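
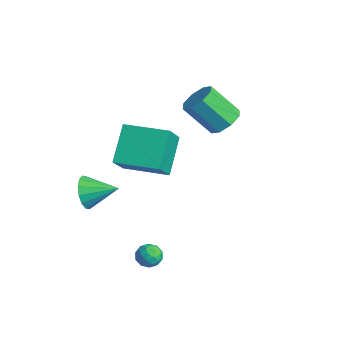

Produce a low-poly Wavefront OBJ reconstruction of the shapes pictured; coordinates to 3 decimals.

v -3.7 -4.039 -1.096
v -3.194 -4.112 -1.884
v -2.76 -2.841 -0.604
v -3.546 -3.793 -1.99
v -3.939 -3.54 -1.855
v -4.268 -3.421 -1.517
v -4.445 -3.467 -1.066
v -4.422 -3.666 -0.623
v -4.206 -3.966 -0.307
v -3.854 -4.285 -0.201
v -3.461 -4.538 -0.336
v -3.132 -4.658 -0.674
v -2.955 -4.612 -1.125
v -2.978 -4.412 -1.568
v -1.66 1.992 2.988
v -1.053 1.347 2.893
v -1.894 0.343 4.337
v -2.5 0.988 4.432
v -0.859 1.825 3.338
v -1.699 0.821 4.782
v -1.133 2.4 3.578
v -1.974 1.396 5.023
v -1.716 2.736 3.472
v -2.557 1.732 4.917
v -2.266 2.637 3.083
v -3.107 1.633 4.527
v -2.461 2.159 2.638
v -3.301 1.155 4.082
v -2.186 1.584 2.397
v -3.027 0.58 3.842
v -1.603 1.248 2.503
v -2.444 0.244 3.948
v -2.747 -2.088 3.076
v -1.837 -3.028 4.426
v -1.226 -0.582 3.1
v -0.317 -1.522 4.451
v -1.683 -3.138 1.629
v -0.774 -4.078 2.98
v -0.163 -1.632 1.654
v 0.747 -2.572 3.004
v 1.869 -3.666 -1.649
v 2.318 -3.306 -1.365
v 2.102 -4.454 -1.015
v 2.551 -4.094 -0.731
v 1.93 -3.953 -0.653
v 1.786 -3.466 -1.045
v 2.634 -4.294 -1.335
v 2.49 -3.807 -1.727
v 2.791 -3.694 -1.171
v 2.355 -3.483 -0.75
v 2.065 -4.277 -1.63
v 1.629 -4.066 -1.209
v 2.073 -3.417 -1.563
v 2.347 -4.343 -0.817
v 1.982 -4.261 -0.772
v 2.245 -4.049 -0.605
v 1.761 -3.511 -1.374
v 2.024 -3.299 -1.208
v 1.796 -3.68 -0.789
v 2.396 -4.461 -1.172
v 2.659 -4.249 -1.006
v 2.175 -3.711 -1.775
v 2.438 -3.499 -1.608
v 2.624 -4.08 -1.591
v 2.615 -3.433 -1.282
v 2.751 -3.896 -0.909
v 2.801 -4.014 -1.264
v 2.716 -3.727 -1.494
v 2.359 -3.309 -1.034
v 2.495 -3.773 -0.662
v 2.13 -3.69 -0.616
v 2.046 -3.404 -0.846
v 2.636 -3.537 -0.92
v 1.925 -3.987 -1.718
v 2.061 -4.451 -1.346
v 2.374 -4.356 -1.534
v 2.29 -4.07 -1.764
v 1.669 -3.864 -1.471
v 1.805 -4.327 -1.098
v 1.704 -4.033 -0.886
v 1.619 -3.746 -1.116
v 1.784 -4.223 -1.46
f 2 1 4
f 2 4 3
f 4 1 5
f 4 5 3
f 5 1 6
f 5 6 3
f 6 1 7
f 6 7 3
f 7 1 8
f 7 8 3
f 8 1 9
f 8 9 3
f 9 1 10
f 9 10 3
f 10 1 11
f 10 11 3
f 11 1 12
f 11 12 3
f 12 1 13
f 12 13 3
f 13 1 14
f 13 14 3
f 14 1 2
f 14 2 3
f 16 15 19
f 16 19 17
f 17 19 20
f 17 20 18
f 19 15 21
f 19 21 20
f 20 21 22
f 20 22 18
f 21 15 23
f 21 23 22
f 22 23 24
f 22 24 18
f 23 15 25
f 23 25 24
f 24 25 26
f 24 26 18
f 25 15 27
f 25 27 26
f 26 27 28
f 26 28 18
f 27 15 29
f 27 29 28
f 28 29 30
f 28 30 18
f 29 15 31
f 29 31 30
f 30 31 32
f 30 32 18
f 31 15 16
f 31 16 32
f 32 16 17
f 32 17 18
f 34 36 33
f 37 34 33
f 33 36 35
f 35 37 33
f 34 40 36
f 38 34 37
f 38 40 34
f 36 40 35
f 39 37 35
f 35 40 39
f 39 38 37
f 40 38 39
f 41 78 57
f 78 52 81
f 57 81 46
f 78 81 57
f 41 57 53
f 57 46 58
f 53 58 42
f 57 58 53
f 41 53 62
f 53 42 63
f 62 63 48
f 53 63 62
f 41 62 74
f 62 48 77
f 74 77 51
f 62 77 74
f 41 74 78
f 74 51 82
f 78 82 52
f 74 82 78
f 42 58 69
f 58 46 72
f 69 72 50
f 58 72 69
f 46 81 59
f 81 52 80
f 59 80 45
f 81 80 59
f 52 82 79
f 82 51 75
f 79 75 43
f 82 75 79
f 51 77 76
f 77 48 64
f 76 64 47
f 77 64 76
f 48 63 68
f 63 42 65
f 68 65 49
f 63 65 68
f 44 70 56
f 70 50 71
f 56 71 45
f 70 71 56
f 44 56 54
f 56 45 55
f 54 55 43
f 56 55 54
f 44 54 61
f 54 43 60
f 61 60 47
f 54 60 61
f 44 61 66
f 61 47 67
f 66 67 49
f 61 67 66
f 44 66 70
f 66 49 73
f 70 73 50
f 66 73 70
f 45 71 59
f 71 50 72
f 59 72 46
f 71 72 59
f 43 55 79
f 55 45 80
f 79 80 52
f 55 80 79
f 47 60 76
f 60 43 75
f 76 75 51
f 60 75 76
f 49 67 68
f 67 47 64
f 68 64 48
f 67 64 68
f 50 73 69
f 73 49 65
f 69 65 42
f 73 65 69



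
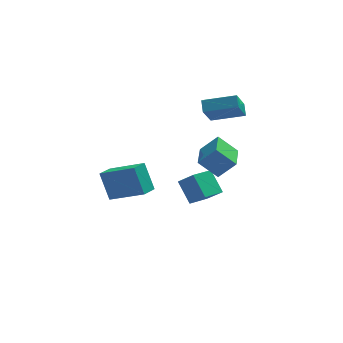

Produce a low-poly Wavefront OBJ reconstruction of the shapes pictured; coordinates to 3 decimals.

v -3.083 -3.999 1.476
v -3.492 -3.242 2.907
v -4.726 -3.066 0.514
v -5.134 -2.309 1.945
v -2.506 -3.231 1.235
v -2.914 -2.474 2.666
v -4.148 -2.298 0.273
v -4.557 -1.541 1.704
v 0.743 2.977 2.431
v 0.749 3.637 2.901
v 1.308 3.965 1.037
v 1.315 4.625 1.506
v 2.565 2.615 2.914
v 2.572 3.275 3.383
v 3.131 3.603 1.519
v 3.137 4.263 1.989
v 0.711 -2.865 1.573
v -0.271 -2.571 2.526
v 1.036 -1.295 1.423
v 0.054 -1.001 2.376
v 1.606 -2.959 2.524
v 0.624 -2.665 3.477
v 1.931 -1.389 2.374
v 0.949 -1.095 3.327
v -0.289 0.272 -2.782
v -0.778 1.284 -1.743
v 0.761 1.166 -3.159
v 0.273 2.178 -2.121
v 0.447 -0.238 -1.939
v -0.041 0.774 -0.901
v 1.498 0.656 -2.317
v 1.009 1.668 -1.278
f 2 4 1
f 5 2 1
f 1 4 3
f 3 5 1
f 2 8 4
f 6 2 5
f 6 8 2
f 4 8 3
f 7 5 3
f 3 8 7
f 7 6 5
f 8 6 7
f 10 12 9
f 13 10 9
f 9 12 11
f 11 13 9
f 10 16 12
f 14 10 13
f 14 16 10
f 12 16 11
f 15 13 11
f 11 16 15
f 15 14 13
f 16 14 15
f 18 20 17
f 21 18 17
f 17 20 19
f 19 21 17
f 18 24 20
f 22 18 21
f 22 24 18
f 20 24 19
f 23 21 19
f 19 24 23
f 23 22 21
f 24 22 23
f 26 28 25
f 29 26 25
f 25 28 27
f 27 29 25
f 26 32 28
f 30 26 29
f 30 32 26
f 28 32 27
f 31 29 27
f 27 32 31
f 31 30 29
f 32 30 31



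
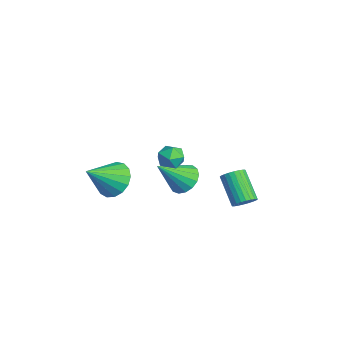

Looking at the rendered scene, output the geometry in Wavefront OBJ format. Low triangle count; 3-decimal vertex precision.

v 2.341 -0.117 1.097
v 3.072 -0.259 0.804
v 2.599 -1.363 2.343
v 3.129 0.015 1.066
v 3.006 0.258 1.335
v 2.731 0.415 1.549
v 2.366 0.451 1.66
v 1.995 0.356 1.642
v 1.704 0.152 1.499
v 1.558 -0.113 1.264
v 1.592 -0.379 0.991
v 1.797 -0.585 0.742
v 2.127 -0.684 0.575
v 2.506 -0.653 0.527
v 2.847 -0.5 0.61
v -0.609 -2.444 -0.521
v 0.337 -2.291 -0.725
v -0.151 -3.776 0.601
v 0.254 -2.01 -0.358
v -0.026 -1.829 -0.029
v -0.44 -1.789 0.188
v -0.893 -1.899 0.242
v -1.281 -2.134 0.122
v -1.515 -2.44 -0.146
v -1.541 -2.747 -0.499
v -1.354 -2.985 -0.858
v -0.996 -3.099 -1.139
v -0.55 -3.063 -1.279
v -0.117 -2.885 -1.245
v 0.203 -2.607 -1.045
v 1.842 2.76 -1.357
v 2.121 2.292 -1.131
v 0.918 2.113 -0.016
v 0.638 2.58 -0.243
v 2.211 2.463 -1.006
v 1.008 2.284 0.109
v 2.245 2.679 -0.935
v 1.042 2.5 0.18
v 2.218 2.908 -0.928
v 1.015 2.728 0.187
v 2.133 3.114 -0.986
v 0.93 2.934 0.129
v 2.004 3.266 -1.101
v 0.801 3.086 0.014
v 1.85 3.341 -1.255
v 0.647 3.161 -0.14
v 1.695 3.327 -1.425
v 0.492 3.148 -0.31
v 1.562 3.227 -1.584
v 0.359 3.048 -0.469
v 1.472 3.056 -1.709
v 0.269 2.877 -0.594
v 1.438 2.84 -1.78
v 0.235 2.661 -0.665
v 1.465 2.612 -1.787
v 0.262 2.432 -0.672
v 1.55 2.406 -1.729
v 0.347 2.226 -0.614
v 1.679 2.254 -1.614
v 0.476 2.074 -0.499
v 1.833 2.179 -1.46
v 0.63 1.999 -0.345
v 1.988 2.192 -1.29
v 0.785 2.013 -0.175
v 3.377 -0.929 3.509
v 3.681 -0.618 4.009
v 4.159 -1.662 3.491
v 4.463 -1.351 3.991
v 3.889 -1.666 4.096
v 3.406 -1.213 4.107
v 4.434 -1.067 3.393
v 3.951 -0.614 3.404
v 4.334 -0.703 3.937
v 3.997 -1.073 4.372
v 3.843 -1.207 3.128
v 3.506 -1.577 3.563
f 2 1 4
f 2 4 3
f 4 1 5
f 4 5 3
f 5 1 6
f 5 6 3
f 6 1 7
f 6 7 3
f 7 1 8
f 7 8 3
f 8 1 9
f 8 9 3
f 9 1 10
f 9 10 3
f 10 1 11
f 10 11 3
f 11 1 12
f 11 12 3
f 12 1 13
f 12 13 3
f 13 1 14
f 13 14 3
f 14 1 15
f 14 15 3
f 15 1 2
f 15 2 3
f 17 16 19
f 17 19 18
f 19 16 20
f 19 20 18
f 20 16 21
f 20 21 18
f 21 16 22
f 21 22 18
f 22 16 23
f 22 23 18
f 23 16 24
f 23 24 18
f 24 16 25
f 24 25 18
f 25 16 26
f 25 26 18
f 26 16 27
f 26 27 18
f 27 16 28
f 27 28 18
f 28 16 29
f 28 29 18
f 29 16 30
f 29 30 18
f 30 16 17
f 30 17 18
f 32 31 35
f 32 35 33
f 33 35 36
f 33 36 34
f 35 31 37
f 35 37 36
f 36 37 38
f 36 38 34
f 37 31 39
f 37 39 38
f 38 39 40
f 38 40 34
f 39 31 41
f 39 41 40
f 40 41 42
f 40 42 34
f 41 31 43
f 41 43 42
f 42 43 44
f 42 44 34
f 43 31 45
f 43 45 44
f 44 45 46
f 44 46 34
f 45 31 47
f 45 47 46
f 46 47 48
f 46 48 34
f 47 31 49
f 47 49 48
f 48 49 50
f 48 50 34
f 49 31 51
f 49 51 50
f 50 51 52
f 50 52 34
f 51 31 53
f 51 53 52
f 52 53 54
f 52 54 34
f 53 31 55
f 53 55 54
f 54 55 56
f 54 56 34
f 55 31 57
f 55 57 56
f 56 57 58
f 56 58 34
f 57 31 59
f 57 59 58
f 58 59 60
f 58 60 34
f 59 31 61
f 59 61 60
f 60 61 62
f 60 62 34
f 61 31 63
f 61 63 62
f 62 63 64
f 62 64 34
f 63 31 32
f 63 32 64
f 64 32 33
f 64 33 34
f 65 76 70
f 65 70 66
f 65 66 72
f 65 72 75
f 65 75 76
f 66 70 74
f 70 76 69
f 76 75 67
f 75 72 71
f 72 66 73
f 68 74 69
f 68 69 67
f 68 67 71
f 68 71 73
f 68 73 74
f 69 74 70
f 67 69 76
f 71 67 75
f 73 71 72
f 74 73 66



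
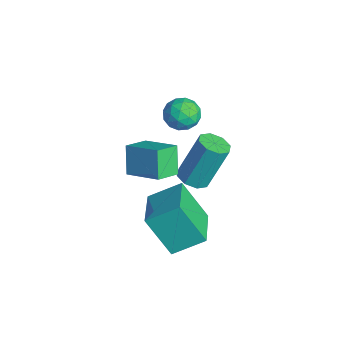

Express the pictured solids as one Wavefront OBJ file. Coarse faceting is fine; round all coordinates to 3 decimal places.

v 1.237 -3.813 1.268
v 1.572 -2.484 2.054
v -0.49 -3.083 0.77
v -0.155 -1.754 1.556
v 2.075 -3.006 -0.456
v 2.41 -1.677 0.33
v 0.348 -2.276 -0.954
v 0.683 -0.947 -0.168
v -4.294 -0.432 2.438
v -3.791 0.114 2.834
v -3.209 -1.174 2.086
v -2.706 -0.628 2.482
v -3.225 -1.12 2.925
v -3.895 -0.661 3.143
v -3.105 -0.399 1.777
v -3.775 0.06 1.995
v -3.056 0.135 2.426
v -3.131 -0.311 3.135
v -3.869 -0.749 1.785
v -3.944 -1.195 2.494
v -4.138 -0.094 2.667
v -2.862 -0.966 2.253
v -3.167 -1.256 2.513
v -2.872 -0.935 2.746
v -4.199 -0.549 2.849
v -3.904 -0.228 3.081
v -3.571 -0.954 3.135
v -3.096 -0.832 1.839
v -2.801 -0.511 2.071
v -4.128 -0.125 2.174
v -3.833 0.196 2.407
v -3.429 -0.106 1.785
v -3.41 0.239 2.66
v -2.773 -0.197 2.452
v -3.007 -0.062 2.038
v -3.401 0.208 2.166
v -3.454 -0.023 3.077
v -2.816 -0.459 2.869
v -3.121 -0.748 3.13
v -3.515 -0.478 3.258
v -3.022 -0.011 2.837
v -4.184 -0.601 2.051
v -3.546 -1.037 1.843
v -3.485 -0.582 1.662
v -3.879 -0.312 1.79
v -4.227 -0.863 2.468
v -3.59 -1.299 2.26
v -3.599 -1.268 2.754
v -3.993 -0.998 2.882
v -3.978 -1.049 2.083
v -1.459 -2.811 3.507
v -1.014 -3.781 3.986
v -0.218 -1.936 4.127
v 0.227 -2.906 4.606
v -0.747 -3.034 2.394
v -0.302 -4.004 2.873
v 0.494 -2.159 3.014
v 0.939 -3.129 3.493
v -0.881 -1.027 0.849
v -0.447 -1.54 1.109
v -0.505 -0.585 3.09
v -0.939 -0.073 2.831
v -0.168 -1.108 0.91
v -0.227 -0.154 2.891
v -0.306 -0.629 0.675
v -0.365 0.325 2.656
v -0.782 -0.384 0.542
v -0.84 0.571 2.524
v -1.315 -0.515 0.59
v -1.373 0.44 2.571
v -1.593 -0.946 0.789
v -1.652 0.008 2.77
v -1.455 -1.425 1.024
v -1.514 -0.471 3.005
v -0.98 -1.671 1.156
v -1.038 -0.716 3.138
f 2 4 1
f 5 2 1
f 1 4 3
f 3 5 1
f 2 8 4
f 6 2 5
f 6 8 2
f 4 8 3
f 7 5 3
f 3 8 7
f 7 6 5
f 8 6 7
f 9 46 25
f 46 20 49
f 25 49 14
f 46 49 25
f 9 25 21
f 25 14 26
f 21 26 10
f 25 26 21
f 9 21 30
f 21 10 31
f 30 31 16
f 21 31 30
f 9 30 42
f 30 16 45
f 42 45 19
f 30 45 42
f 9 42 46
f 42 19 50
f 46 50 20
f 42 50 46
f 10 26 37
f 26 14 40
f 37 40 18
f 26 40 37
f 14 49 27
f 49 20 48
f 27 48 13
f 49 48 27
f 20 50 47
f 50 19 43
f 47 43 11
f 50 43 47
f 19 45 44
f 45 16 32
f 44 32 15
f 45 32 44
f 16 31 36
f 31 10 33
f 36 33 17
f 31 33 36
f 12 38 24
f 38 18 39
f 24 39 13
f 38 39 24
f 12 24 22
f 24 13 23
f 22 23 11
f 24 23 22
f 12 22 29
f 22 11 28
f 29 28 15
f 22 28 29
f 12 29 34
f 29 15 35
f 34 35 17
f 29 35 34
f 12 34 38
f 34 17 41
f 38 41 18
f 34 41 38
f 13 39 27
f 39 18 40
f 27 40 14
f 39 40 27
f 11 23 47
f 23 13 48
f 47 48 20
f 23 48 47
f 15 28 44
f 28 11 43
f 44 43 19
f 28 43 44
f 17 35 36
f 35 15 32
f 36 32 16
f 35 32 36
f 18 41 37
f 41 17 33
f 37 33 10
f 41 33 37
f 52 54 51
f 55 52 51
f 51 54 53
f 53 55 51
f 52 58 54
f 56 52 55
f 56 58 52
f 54 58 53
f 57 55 53
f 53 58 57
f 57 56 55
f 58 56 57
f 60 59 63
f 60 63 61
f 61 63 64
f 61 64 62
f 63 59 65
f 63 65 64
f 64 65 66
f 64 66 62
f 65 59 67
f 65 67 66
f 66 67 68
f 66 68 62
f 67 59 69
f 67 69 68
f 68 69 70
f 68 70 62
f 69 59 71
f 69 71 70
f 70 71 72
f 70 72 62
f 71 59 73
f 71 73 72
f 72 73 74
f 72 74 62
f 73 59 75
f 73 75 74
f 74 75 76
f 74 76 62
f 75 59 60
f 75 60 76
f 76 60 61
f 76 61 62



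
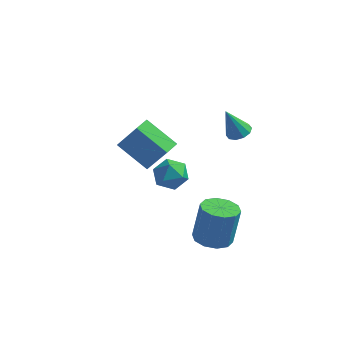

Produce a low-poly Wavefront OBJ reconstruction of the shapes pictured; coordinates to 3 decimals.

v -3.443 3.008 -4.886
v -5.158 3.332 -3.736
v -3.273 3.963 -4.901
v -4.988 4.286 -3.751
v -2.312 2.834 -3.149
v -4.027 3.157 -1.999
v -2.142 3.788 -3.164
v -3.857 4.112 -2.014
v -1.483 0.539 -1.623
v -1.008 0.858 -2.39
v -1.132 -0.918 -2.01
v -0.657 -0.599 -2.777
v -0.313 -0.435 -1.899
v -0.53 0.465 -1.66
v -1.61 -0.525 -2.74
v -1.827 0.375 -2.501
v -1.087 0.2 -3.08
v -0.285 0.256 -2.561
v -1.855 -0.316 -1.839
v -1.053 -0.26 -1.32
v 1.681 -1.897 -4.639
v 2.32 -1.199 -4.851
v 2.558 -0.804 -2.833
v 1.919 -1.503 -2.621
v 1.774 -0.952 -4.835
v 2.012 -0.557 -2.817
v 1.193 -1.066 -4.744
v 1.43 -0.671 -2.726
v 0.798 -1.498 -4.613
v 1.035 -1.103 -2.595
v 0.74 -2.082 -4.492
v 0.978 -1.688 -2.474
v 1.042 -2.596 -4.427
v 1.28 -2.201 -2.409
v 1.588 -2.843 -4.443
v 1.826 -2.448 -2.425
v 2.17 -2.729 -4.534
v 2.407 -2.334 -2.516
v 2.565 -2.297 -4.665
v 2.802 -1.902 -2.647
v 2.622 -1.712 -4.786
v 2.86 -1.318 -2.768
v 0.979 4.007 -1.536
v 1.3 4.561 -1.306
v 0.381 3.693 0.056
v 0.915 4.676 -1.428
v 0.554 4.535 -1.592
v 0.355 4.193 -1.734
v 0.395 3.78 -1.8
v 0.658 3.454 -1.766
v 1.043 3.339 -1.644
v 1.404 3.48 -1.481
v 1.603 3.822 -1.339
v 1.563 4.235 -1.272
f 2 4 1
f 5 2 1
f 1 4 3
f 3 5 1
f 2 8 4
f 6 2 5
f 6 8 2
f 4 8 3
f 7 5 3
f 3 8 7
f 7 6 5
f 8 6 7
f 9 20 14
f 9 14 10
f 9 10 16
f 9 16 19
f 9 19 20
f 10 14 18
f 14 20 13
f 20 19 11
f 19 16 15
f 16 10 17
f 12 18 13
f 12 13 11
f 12 11 15
f 12 15 17
f 12 17 18
f 13 18 14
f 11 13 20
f 15 11 19
f 17 15 16
f 18 17 10
f 22 21 25
f 22 25 23
f 23 25 26
f 23 26 24
f 25 21 27
f 25 27 26
f 26 27 28
f 26 28 24
f 27 21 29
f 27 29 28
f 28 29 30
f 28 30 24
f 29 21 31
f 29 31 30
f 30 31 32
f 30 32 24
f 31 21 33
f 31 33 32
f 32 33 34
f 32 34 24
f 33 21 35
f 33 35 34
f 34 35 36
f 34 36 24
f 35 21 37
f 35 37 36
f 36 37 38
f 36 38 24
f 37 21 39
f 37 39 38
f 38 39 40
f 38 40 24
f 39 21 41
f 39 41 40
f 40 41 42
f 40 42 24
f 41 21 22
f 41 22 42
f 42 22 23
f 42 23 24
f 44 43 46
f 44 46 45
f 46 43 47
f 46 47 45
f 47 43 48
f 47 48 45
f 48 43 49
f 48 49 45
f 49 43 50
f 49 50 45
f 50 43 51
f 50 51 45
f 51 43 52
f 51 52 45
f 52 43 53
f 52 53 45
f 53 43 54
f 53 54 45
f 54 43 44
f 54 44 45



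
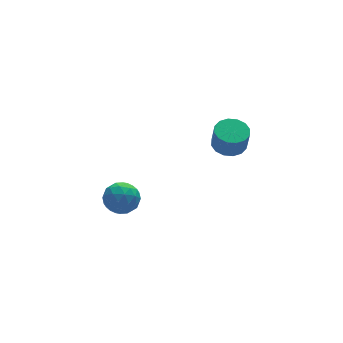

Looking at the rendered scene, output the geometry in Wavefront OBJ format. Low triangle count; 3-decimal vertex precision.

v 2.938 2.03 -2.779
v 3.494 2.677 -2.612
v 3.499 2.358 -1.393
v 2.942 1.71 -1.561
v 3.085 2.859 -2.562
v 3.09 2.54 -1.344
v 2.637 2.819 -2.571
v 2.641 2.499 -1.352
v 2.269 2.567 -2.636
v 2.273 2.248 -1.417
v 2.08 2.172 -2.739
v 2.085 1.852 -1.52
v 2.121 1.738 -2.853
v 2.126 1.418 -1.634
v 2.381 1.382 -2.947
v 2.386 1.063 -1.728
v 2.79 1.2 -2.996
v 2.795 0.881 -1.778
v 3.239 1.241 -2.988
v 3.243 0.921 -1.769
v 3.607 1.492 -2.923
v 3.611 1.173 -1.704
v 3.795 1.888 -2.82
v 3.8 1.568 -1.601
v 3.754 2.322 -2.706
v 3.759 2.002 -1.487
v -2.737 1.041 -3.94
v -2.254 0.421 -3.432
v -4.026 0.339 -3.568
v -3.543 -0.281 -3.06
v -3.605 0.609 -2.777
v -2.808 1.043 -3.007
v -3.472 -0.283 -3.993
v -2.675 0.151 -4.223
v -2.707 -0.397 -3.465
v -2.79 0.154 -2.714
v -3.49 0.606 -4.286
v -3.573 1.157 -3.535
v -2.382 0.792 -3.719
v -3.898 -0.032 -3.281
v -3.935 0.491 -3.114
v -3.65 0.126 -2.816
v -2.708 1.158 -3.469
v -2.424 0.793 -3.17
v -3.219 0.904 -2.785
v -3.856 -0.033 -3.83
v -3.572 -0.398 -3.531
v -2.63 0.634 -4.184
v -2.345 0.269 -3.886
v -3.061 -0.144 -4.215
v -2.365 -0.053 -3.44
v -3.122 -0.465 -3.221
v -3.08 -0.466 -3.77
v -2.612 -0.211 -3.905
v -2.413 0.271 -2.998
v -3.171 -0.141 -2.779
v -3.208 0.382 -2.613
v -2.739 0.637 -2.748
v -2.68 -0.21 -3.017
v -3.109 0.901 -4.221
v -3.867 0.489 -4.002
v -3.541 0.123 -4.252
v -3.072 0.378 -4.387
v -3.158 1.225 -3.779
v -3.915 0.813 -3.56
v -3.668 0.971 -3.095
v -3.2 1.226 -3.23
v -3.6 0.97 -3.983
f 2 1 5
f 2 5 3
f 3 5 6
f 3 6 4
f 5 1 7
f 5 7 6
f 6 7 8
f 6 8 4
f 7 1 9
f 7 9 8
f 8 9 10
f 8 10 4
f 9 1 11
f 9 11 10
f 10 11 12
f 10 12 4
f 11 1 13
f 11 13 12
f 12 13 14
f 12 14 4
f 13 1 15
f 13 15 14
f 14 15 16
f 14 16 4
f 15 1 17
f 15 17 16
f 16 17 18
f 16 18 4
f 17 1 19
f 17 19 18
f 18 19 20
f 18 20 4
f 19 1 21
f 19 21 20
f 20 21 22
f 20 22 4
f 21 1 23
f 21 23 22
f 22 23 24
f 22 24 4
f 23 1 25
f 23 25 24
f 24 25 26
f 24 26 4
f 25 1 2
f 25 2 26
f 26 2 3
f 26 3 4
f 27 64 43
f 64 38 67
f 43 67 32
f 64 67 43
f 27 43 39
f 43 32 44
f 39 44 28
f 43 44 39
f 27 39 48
f 39 28 49
f 48 49 34
f 39 49 48
f 27 48 60
f 48 34 63
f 60 63 37
f 48 63 60
f 27 60 64
f 60 37 68
f 64 68 38
f 60 68 64
f 28 44 55
f 44 32 58
f 55 58 36
f 44 58 55
f 32 67 45
f 67 38 66
f 45 66 31
f 67 66 45
f 38 68 65
f 68 37 61
f 65 61 29
f 68 61 65
f 37 63 62
f 63 34 50
f 62 50 33
f 63 50 62
f 34 49 54
f 49 28 51
f 54 51 35
f 49 51 54
f 30 56 42
f 56 36 57
f 42 57 31
f 56 57 42
f 30 42 40
f 42 31 41
f 40 41 29
f 42 41 40
f 30 40 47
f 40 29 46
f 47 46 33
f 40 46 47
f 30 47 52
f 47 33 53
f 52 53 35
f 47 53 52
f 30 52 56
f 52 35 59
f 56 59 36
f 52 59 56
f 31 57 45
f 57 36 58
f 45 58 32
f 57 58 45
f 29 41 65
f 41 31 66
f 65 66 38
f 41 66 65
f 33 46 62
f 46 29 61
f 62 61 37
f 46 61 62
f 35 53 54
f 53 33 50
f 54 50 34
f 53 50 54
f 36 59 55
f 59 35 51
f 55 51 28
f 59 51 55



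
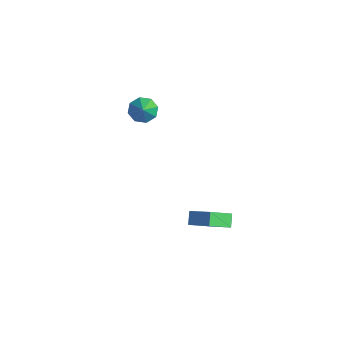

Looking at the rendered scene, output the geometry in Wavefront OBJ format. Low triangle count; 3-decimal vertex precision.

v -4.328 -3.185 1.393
v -3.727 -3.309 0.748
v -3.352 -3.735 2.407
v -3.679 -2.693 1.035
v -4.01 -2.366 1.532
v -4.528 -2.518 1.948
v -4.928 -3.062 2.039
v -4.977 -3.678 1.752
v -4.645 -4.005 1.255
v -4.128 -3.852 0.839
v 2.825 -4.488 -2.642
v 2.307 -4.097 -2.033
v 2.944 -3.152 -3.399
v 2.425 -2.762 -2.79
v 4.315 -4.058 -1.65
v 3.796 -3.668 -1.041
v 4.433 -2.723 -2.407
v 3.915 -2.332 -1.798
f 2 1 4
f 2 4 3
f 4 1 5
f 4 5 3
f 5 1 6
f 5 6 3
f 6 1 7
f 6 7 3
f 7 1 8
f 7 8 3
f 8 1 9
f 8 9 3
f 9 1 10
f 9 10 3
f 10 1 2
f 10 2 3
f 12 14 11
f 15 12 11
f 11 14 13
f 13 15 11
f 12 18 14
f 16 12 15
f 16 18 12
f 14 18 13
f 17 15 13
f 13 18 17
f 17 16 15
f 18 16 17



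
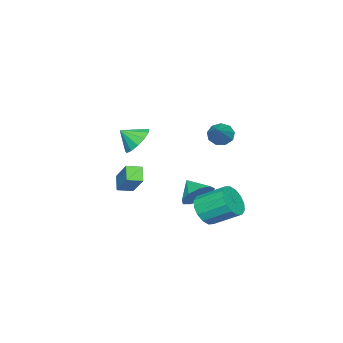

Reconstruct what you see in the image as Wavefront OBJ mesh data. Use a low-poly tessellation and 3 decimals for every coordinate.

v -2.759 -3.572 -2.61
v -2.064 -2.511 -1.182
v -2.066 -3.127 -3.278
v -1.371 -2.066 -1.85
v -2.129 -4.254 -2.41
v -1.434 -3.193 -0.982
v -1.436 -3.809 -3.078
v -0.741 -2.748 -1.65
v -3.341 1.683 1.851
v -3.07 2.116 1.275
v -1.839 2.257 2.989
v -3.403 2.398 1.572
v -3.706 2.344 1.999
v -3.839 1.982 2.357
v -3.738 1.479 2.478
v -3.452 1.072 2.306
v -3.114 0.95 1.921
v -2.882 1.172 1.503
v -2.865 1.632 1.248
v 0.296 2.664 -2.01
v 1.226 3.029 -2.26
v 0.894 4.561 -1.26
v -0.036 4.196 -1.01
v 0.901 3.208 -2.642
v 0.568 4.74 -1.642
v 0.413 3.241 -2.855
v 0.08 4.773 -1.855
v -0.106 3.12 -2.842
v -0.439 4.652 -1.841
v -0.517 2.876 -2.606
v -0.85 4.408 -1.605
v -0.71 2.576 -2.21
v -1.043 4.108 -1.209
v -0.634 2.299 -1.76
v -0.966 3.831 -0.76
v -0.308 2.12 -1.378
v -0.641 3.652 -0.378
v 0.18 2.087 -1.165
v -0.153 3.619 -0.165
v 0.699 2.208 -1.179
v 0.366 3.74 -0.178
v 1.11 2.452 -1.415
v 0.777 3.984 -0.414
v 1.303 2.752 -1.811
v 0.97 4.284 -0.81
v -1.856 1.107 -2.38
v -1.359 0.433 -2.998
v -2.384 0.093 -1.7
v -0.952 0.596 -2.438
v -0.967 0.997 -1.851
v -1.398 1.45 -1.512
v -2.043 1.742 -1.579
v -2.601 1.737 -2.02
v -2.809 1.437 -2.631
v -2.572 0.982 -3.123
v -1.999 0.585 -3.268
v 1.095 -0.973 2.694
v 1.426 -1.522 1.913
v 1.485 -1.807 3.446
v 1.857 -1.183 2.065
v 2.046 -0.778 2.417
v 1.934 -0.434 2.856
v 1.555 -0.261 3.244
v 1.03 -0.314 3.457
v 0.526 -0.576 3.428
v 0.202 -0.964 3.165
v 0.162 -1.355 2.753
v 0.418 -1.624 2.322
v 0.889 -1.686 2.009
f 2 4 1
f 5 2 1
f 1 4 3
f 3 5 1
f 2 8 4
f 6 2 5
f 6 8 2
f 4 8 3
f 7 5 3
f 3 8 7
f 7 6 5
f 8 6 7
f 10 9 12
f 10 12 11
f 12 9 13
f 12 13 11
f 13 9 14
f 13 14 11
f 14 9 15
f 14 15 11
f 15 9 16
f 15 16 11
f 16 9 17
f 16 17 11
f 17 9 18
f 17 18 11
f 18 9 19
f 18 19 11
f 19 9 10
f 19 10 11
f 21 20 24
f 21 24 22
f 22 24 25
f 22 25 23
f 24 20 26
f 24 26 25
f 25 26 27
f 25 27 23
f 26 20 28
f 26 28 27
f 27 28 29
f 27 29 23
f 28 20 30
f 28 30 29
f 29 30 31
f 29 31 23
f 30 20 32
f 30 32 31
f 31 32 33
f 31 33 23
f 32 20 34
f 32 34 33
f 33 34 35
f 33 35 23
f 34 20 36
f 34 36 35
f 35 36 37
f 35 37 23
f 36 20 38
f 36 38 37
f 37 38 39
f 37 39 23
f 38 20 40
f 38 40 39
f 39 40 41
f 39 41 23
f 40 20 42
f 40 42 41
f 41 42 43
f 41 43 23
f 42 20 44
f 42 44 43
f 43 44 45
f 43 45 23
f 44 20 21
f 44 21 45
f 45 21 22
f 45 22 23
f 47 46 49
f 47 49 48
f 49 46 50
f 49 50 48
f 50 46 51
f 50 51 48
f 51 46 52
f 51 52 48
f 52 46 53
f 52 53 48
f 53 46 54
f 53 54 48
f 54 46 55
f 54 55 48
f 55 46 56
f 55 56 48
f 56 46 47
f 56 47 48
f 58 57 60
f 58 60 59
f 60 57 61
f 60 61 59
f 61 57 62
f 61 62 59
f 62 57 63
f 62 63 59
f 63 57 64
f 63 64 59
f 64 57 65
f 64 65 59
f 65 57 66
f 65 66 59
f 66 57 67
f 66 67 59
f 67 57 68
f 67 68 59
f 68 57 69
f 68 69 59
f 69 57 58
f 69 58 59



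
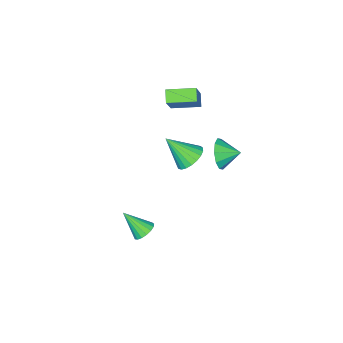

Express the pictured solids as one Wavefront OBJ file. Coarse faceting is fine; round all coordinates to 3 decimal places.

v -3.832 -2.643 -3.233
v -3.191 -1.976 -2.977
v -3.168 -3.837 -1.787
v -3.506 -1.879 -2.753
v -3.877 -1.914 -2.611
v -4.241 -2.075 -2.577
v -4.534 -2.334 -2.656
v -4.706 -2.647 -2.836
v -4.726 -2.959 -3.084
v -4.592 -3.216 -3.358
v -4.326 -3.375 -3.61
v -3.975 -3.406 -3.798
v -3.6 -3.306 -3.887
v -3.264 -3.091 -3.864
v -3.027 -2.799 -3.732
v -2.928 -2.48 -3.513
v -2.986 -2.189 -3.247
v 3.343 0.429 -2.051
v 3.903 0.778 -1.936
v 3.757 -0.629 -0.869
v 3.688 0.912 -1.74
v 3.393 0.936 -1.615
v 3.087 0.843 -1.591
v 2.84 0.656 -1.671
v 2.707 0.417 -1.839
v 2.721 0.181 -2.055
v 2.876 0.001 -2.271
v 3.139 -0.08 -2.436
v 3.448 -0.045 -2.513
v 3.733 0.099 -2.484
v 3.929 0.319 -2.356
v 3.99 0.563 -2.158
v -4.063 -2.088 1.468
v -4.55 -2.553 1.987
v -2.937 -1.44 3.105
v -3.424 -1.906 3.624
v -3.056 -3.354 1.276
v -3.543 -3.82 1.795
v -1.93 -2.707 2.913
v -2.417 -3.172 3.432
v -1.207 1.607 1.834
v -0.91 2.049 1.023
v -1.733 2.533 2.146
v -1.437 1.787 0.909
v -1.876 1.457 1.149
v -2.06 1.184 1.65
v -1.917 1.072 2.221
v -1.503 1.165 2.645
v -0.976 1.427 2.759
v -0.537 1.757 2.519
v -0.353 2.031 2.018
v -0.496 2.142 1.447
f 2 1 4
f 2 4 3
f 4 1 5
f 4 5 3
f 5 1 6
f 5 6 3
f 6 1 7
f 6 7 3
f 7 1 8
f 7 8 3
f 8 1 9
f 8 9 3
f 9 1 10
f 9 10 3
f 10 1 11
f 10 11 3
f 11 1 12
f 11 12 3
f 12 1 13
f 12 13 3
f 13 1 14
f 13 14 3
f 14 1 15
f 14 15 3
f 15 1 16
f 15 16 3
f 16 1 17
f 16 17 3
f 17 1 2
f 17 2 3
f 19 18 21
f 19 21 20
f 21 18 22
f 21 22 20
f 22 18 23
f 22 23 20
f 23 18 24
f 23 24 20
f 24 18 25
f 24 25 20
f 25 18 26
f 25 26 20
f 26 18 27
f 26 27 20
f 27 18 28
f 27 28 20
f 28 18 29
f 28 29 20
f 29 18 30
f 29 30 20
f 30 18 31
f 30 31 20
f 31 18 32
f 31 32 20
f 32 18 19
f 32 19 20
f 34 36 33
f 37 34 33
f 33 36 35
f 35 37 33
f 34 40 36
f 38 34 37
f 38 40 34
f 36 40 35
f 39 37 35
f 35 40 39
f 39 38 37
f 40 38 39
f 42 41 44
f 42 44 43
f 44 41 45
f 44 45 43
f 45 41 46
f 45 46 43
f 46 41 47
f 46 47 43
f 47 41 48
f 47 48 43
f 48 41 49
f 48 49 43
f 49 41 50
f 49 50 43
f 50 41 51
f 50 51 43
f 51 41 52
f 51 52 43
f 52 41 42
f 52 42 43



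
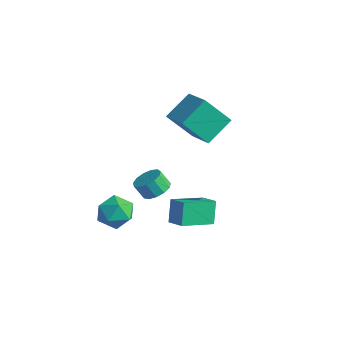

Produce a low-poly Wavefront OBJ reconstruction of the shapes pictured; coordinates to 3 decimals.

v -0.78 3.232 1.743
v -1.562 2.062 3.382
v -0.872 4.83 2.839
v -1.654 3.66 4.478
v 1.054 2.9 2.382
v 0.272 1.73 4.021
v 0.962 4.498 3.478
v 0.18 3.328 5.117
v 3.243 -1.372 -0.571
v 2.758 -0.876 0.702
v 3.454 0.554 -1.241
v 2.969 1.05 0.033
v 4.311 -1.35 -0.173
v 3.826 -0.854 1.101
v 4.522 0.576 -0.842
v 4.037 1.072 0.431
v 1.604 -0.9 0.711
v 2.372 -1.009 1.031
v 1.965 -1.35 1.89
v 1.196 -1.24 1.569
v 2.242 -0.569 1.145
v 1.835 -0.91 2.004
v 1.909 -0.233 1.12
v 1.502 -0.574 1.979
v 1.48 -0.109 0.965
v 1.072 -0.45 1.824
v 1.089 -0.236 0.73
v 0.682 -0.577 1.589
v 0.862 -0.574 0.488
v 0.455 -0.914 1.347
v 0.871 -1.015 0.317
v 0.463 -1.356 1.176
v 1.112 -1.419 0.271
v 0.704 -1.76 1.13
v 1.509 -1.659 0.364
v 1.102 -2 1.223
v 1.937 -1.657 0.568
v 1.529 -1.998 1.427
v 2.258 -1.415 0.816
v 1.851 -1.756 1.675
v -0.238 -3.16 -0.544
v 0.285 -2.685 0.331
v 1.355 -3.315 -1.411
v 1.878 -2.84 -0.536
v 1.435 -3.869 -0.435
v 0.451 -3.774 0.1
v 1.189 -2.226 -1.18
v 0.205 -2.131 -0.645
v 1.167 -2.108 -0.062
v 1.319 -3.123 0.399
v 0.321 -2.877 -1.479
v 0.473 -3.892 -1.018
f 2 4 1
f 5 2 1
f 1 4 3
f 3 5 1
f 2 8 4
f 6 2 5
f 6 8 2
f 4 8 3
f 7 5 3
f 3 8 7
f 7 6 5
f 8 6 7
f 10 12 9
f 13 10 9
f 9 12 11
f 11 13 9
f 10 16 12
f 14 10 13
f 14 16 10
f 12 16 11
f 15 13 11
f 11 16 15
f 15 14 13
f 16 14 15
f 18 17 21
f 18 21 19
f 19 21 22
f 19 22 20
f 21 17 23
f 21 23 22
f 22 23 24
f 22 24 20
f 23 17 25
f 23 25 24
f 24 25 26
f 24 26 20
f 25 17 27
f 25 27 26
f 26 27 28
f 26 28 20
f 27 17 29
f 27 29 28
f 28 29 30
f 28 30 20
f 29 17 31
f 29 31 30
f 30 31 32
f 30 32 20
f 31 17 33
f 31 33 32
f 32 33 34
f 32 34 20
f 33 17 35
f 33 35 34
f 34 35 36
f 34 36 20
f 35 17 37
f 35 37 36
f 36 37 38
f 36 38 20
f 37 17 39
f 37 39 38
f 38 39 40
f 38 40 20
f 39 17 18
f 39 18 40
f 40 18 19
f 40 19 20
f 41 52 46
f 41 46 42
f 41 42 48
f 41 48 51
f 41 51 52
f 42 46 50
f 46 52 45
f 52 51 43
f 51 48 47
f 48 42 49
f 44 50 45
f 44 45 43
f 44 43 47
f 44 47 49
f 44 49 50
f 45 50 46
f 43 45 52
f 47 43 51
f 49 47 48
f 50 49 42



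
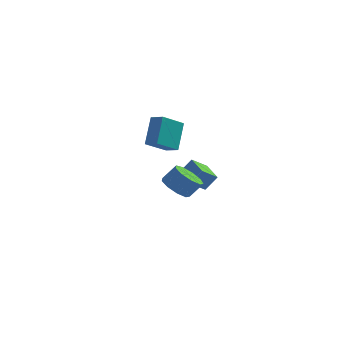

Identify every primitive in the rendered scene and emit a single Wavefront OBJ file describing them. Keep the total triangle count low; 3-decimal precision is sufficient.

v 2.091 -4.111 2.787
v 2.816 -4.645 2.424
v 3.493 -4.342 3.329
v 2.769 -3.809 3.693
v 2.851 -4.025 2.19
v 3.528 -3.722 3.095
v 2.531 -3.445 2.236
v 3.208 -3.143 3.141
v 2.005 -3.177 2.54
v 2.683 -2.875 3.445
v 1.52 -3.346 2.959
v 2.197 -3.044 3.864
v 1.302 -3.873 3.299
v 1.979 -3.571 4.204
v 1.453 -4.512 3.399
v 2.13 -4.209 4.304
v 1.903 -4.962 3.213
v 2.58 -4.66 4.118
v 2.441 -5.015 2.828
v 3.118 -4.713 3.733
v 0.573 2.017 1.048
v 1.199 2.32 1.976
v 1.292 2.701 0.339
v 1.918 3.004 1.267
v 1.522 0.776 0.813
v 2.148 1.079 1.741
v 2.241 1.46 0.104
v 2.867 1.763 1.032
v -0.583 1.436 3.411
v -0.592 2.653 5.036
v -1.414 1.818 3.12
v -1.423 3.036 4.745
v 0.303 2.664 2.495
v 0.294 3.882 4.12
v -0.528 3.047 2.204
v -0.537 4.264 3.829
f 2 1 5
f 2 5 3
f 3 5 6
f 3 6 4
f 5 1 7
f 5 7 6
f 6 7 8
f 6 8 4
f 7 1 9
f 7 9 8
f 8 9 10
f 8 10 4
f 9 1 11
f 9 11 10
f 10 11 12
f 10 12 4
f 11 1 13
f 11 13 12
f 12 13 14
f 12 14 4
f 13 1 15
f 13 15 14
f 14 15 16
f 14 16 4
f 15 1 17
f 15 17 16
f 16 17 18
f 16 18 4
f 17 1 19
f 17 19 18
f 18 19 20
f 18 20 4
f 19 1 2
f 19 2 20
f 20 2 3
f 20 3 4
f 22 24 21
f 25 22 21
f 21 24 23
f 23 25 21
f 22 28 24
f 26 22 25
f 26 28 22
f 24 28 23
f 27 25 23
f 23 28 27
f 27 26 25
f 28 26 27
f 30 32 29
f 33 30 29
f 29 32 31
f 31 33 29
f 30 36 32
f 34 30 33
f 34 36 30
f 32 36 31
f 35 33 31
f 31 36 35
f 35 34 33
f 36 34 35



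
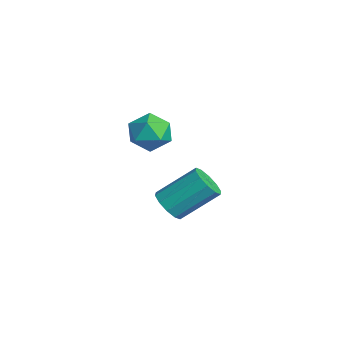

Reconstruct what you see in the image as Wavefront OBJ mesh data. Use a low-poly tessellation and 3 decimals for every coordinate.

v 0.181 0.429 -2.025
v 0.603 -0.085 -1.48
v 0.881 1.578 -0.129
v 0.459 2.091 -0.675
v 0.958 0.127 -1.814
v 1.236 1.789 -0.463
v 1.016 0.454 -2.229
v 1.295 2.117 -0.878
v 0.755 0.771 -2.566
v 1.034 2.434 -1.215
v 0.275 0.958 -2.696
v 0.553 2.621 -1.346
v -0.241 0.942 -2.571
v 0.037 2.605 -1.22
v -0.596 0.731 -2.237
v -0.318 2.393 -0.886
v -0.655 0.403 -1.822
v -0.376 2.066 -0.471
v -0.394 0.086 -1.485
v -0.115 1.749 -0.134
v 0.087 -0.101 -1.354
v 0.365 1.562 -0.004
v 0.951 0.052 3.333
v 1.849 0.049 2.849
v 1.171 -1.529 3.751
v 2.069 -1.532 3.267
v 1.954 -0.992 4.125
v 1.817 -0.015 3.866
v 1.203 -1.465 2.734
v 1.066 -0.488 2.475
v 2.004 -0.888 2.479
v 2.468 -0.596 3.339
v 0.552 -0.884 3.261
v 1.016 -0.592 4.121
f 2 1 5
f 2 5 3
f 3 5 6
f 3 6 4
f 5 1 7
f 5 7 6
f 6 7 8
f 6 8 4
f 7 1 9
f 7 9 8
f 8 9 10
f 8 10 4
f 9 1 11
f 9 11 10
f 10 11 12
f 10 12 4
f 11 1 13
f 11 13 12
f 12 13 14
f 12 14 4
f 13 1 15
f 13 15 14
f 14 15 16
f 14 16 4
f 15 1 17
f 15 17 16
f 16 17 18
f 16 18 4
f 17 1 19
f 17 19 18
f 18 19 20
f 18 20 4
f 19 1 21
f 19 21 20
f 20 21 22
f 20 22 4
f 21 1 2
f 21 2 22
f 22 2 3
f 22 3 4
f 23 34 28
f 23 28 24
f 23 24 30
f 23 30 33
f 23 33 34
f 24 28 32
f 28 34 27
f 34 33 25
f 33 30 29
f 30 24 31
f 26 32 27
f 26 27 25
f 26 25 29
f 26 29 31
f 26 31 32
f 27 32 28
f 25 27 34
f 29 25 33
f 31 29 30
f 32 31 24



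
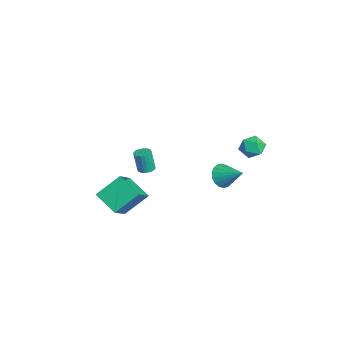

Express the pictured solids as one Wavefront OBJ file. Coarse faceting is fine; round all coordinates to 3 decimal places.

v -2.909 -1.713 -0.769
v -2.42 -1.916 -0.757
v -2.541 -2.13 0.621
v -3.031 -1.927 0.609
v -2.381 -1.702 -0.721
v -2.503 -1.916 0.657
v -2.434 -1.49 -0.692
v -2.556 -1.704 0.686
v -2.57 -1.316 -0.677
v -2.691 -1.531 0.701
v -2.763 -1.211 -0.678
v -2.885 -1.426 0.7
v -2.982 -1.193 -0.695
v -3.104 -1.408 0.684
v -3.189 -1.265 -0.724
v -3.311 -1.479 0.654
v -3.347 -1.414 -0.761
v -3.469 -1.629 0.617
v -3.429 -1.614 -0.8
v -3.551 -1.829 0.578
v -3.421 -1.832 -0.833
v -3.543 -2.047 0.545
v -3.325 -2.029 -0.855
v -3.447 -2.244 0.523
v -3.157 -2.172 -0.863
v -3.279 -2.386 0.516
v -2.946 -2.234 -0.854
v -3.068 -2.449 0.524
v -2.729 -2.207 -0.83
v -2.851 -2.422 0.548
v -2.542 -2.094 -0.796
v -2.664 -2.309 0.582
v 0.16 2.145 0.249
v 0.812 1.797 -0.172
v 1.2 3.095 1.071
v 0.717 2.091 -0.391
v 0.512 2.395 -0.484
v 0.238 2.65 -0.431
v -0.052 2.805 -0.244
v -0.3 2.829 0.041
v -0.456 2.718 0.367
v -0.491 2.494 0.67
v -0.396 2.2 0.889
v -0.191 1.896 0.981
v 0.083 1.641 0.928
v 0.373 1.486 0.741
v 0.621 1.462 0.456
v 0.777 1.573 0.13
v 0.083 -5.077 -0.515
v -0.181 -3.654 0.669
v -1.389 -4.307 -1.767
v -1.653 -2.884 -0.583
v 1.253 -4.176 -1.337
v 0.989 -2.753 -0.153
v -0.219 -3.406 -2.589
v -0.483 -1.983 -1.405
v 0.422 3.956 3.569
v 0.888 4.46 3.083
v 0.652 2.92 2.717
v 1.118 3.424 2.231
v 1.396 3.2 2.993
v 1.253 3.84 3.52
v 0.287 3.54 2.28
v 0.144 4.18 2.807
v 0.805 4.203 2.287
v 1.49 3.993 2.727
v 0.05 3.387 3.073
v 0.735 3.177 3.513
f 2 1 5
f 2 5 3
f 3 5 6
f 3 6 4
f 5 1 7
f 5 7 6
f 6 7 8
f 6 8 4
f 7 1 9
f 7 9 8
f 8 9 10
f 8 10 4
f 9 1 11
f 9 11 10
f 10 11 12
f 10 12 4
f 11 1 13
f 11 13 12
f 12 13 14
f 12 14 4
f 13 1 15
f 13 15 14
f 14 15 16
f 14 16 4
f 15 1 17
f 15 17 16
f 16 17 18
f 16 18 4
f 17 1 19
f 17 19 18
f 18 19 20
f 18 20 4
f 19 1 21
f 19 21 20
f 20 21 22
f 20 22 4
f 21 1 23
f 21 23 22
f 22 23 24
f 22 24 4
f 23 1 25
f 23 25 24
f 24 25 26
f 24 26 4
f 25 1 27
f 25 27 26
f 26 27 28
f 26 28 4
f 27 1 29
f 27 29 28
f 28 29 30
f 28 30 4
f 29 1 31
f 29 31 30
f 30 31 32
f 30 32 4
f 31 1 2
f 31 2 32
f 32 2 3
f 32 3 4
f 34 33 36
f 34 36 35
f 36 33 37
f 36 37 35
f 37 33 38
f 37 38 35
f 38 33 39
f 38 39 35
f 39 33 40
f 39 40 35
f 40 33 41
f 40 41 35
f 41 33 42
f 41 42 35
f 42 33 43
f 42 43 35
f 43 33 44
f 43 44 35
f 44 33 45
f 44 45 35
f 45 33 46
f 45 46 35
f 46 33 47
f 46 47 35
f 47 33 48
f 47 48 35
f 48 33 34
f 48 34 35
f 50 52 49
f 53 50 49
f 49 52 51
f 51 53 49
f 50 56 52
f 54 50 53
f 54 56 50
f 52 56 51
f 55 53 51
f 51 56 55
f 55 54 53
f 56 54 55
f 57 68 62
f 57 62 58
f 57 58 64
f 57 64 67
f 57 67 68
f 58 62 66
f 62 68 61
f 68 67 59
f 67 64 63
f 64 58 65
f 60 66 61
f 60 61 59
f 60 59 63
f 60 63 65
f 60 65 66
f 61 66 62
f 59 61 68
f 63 59 67
f 65 63 64
f 66 65 58



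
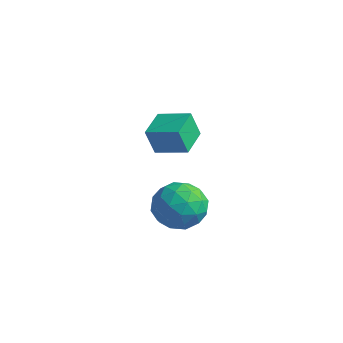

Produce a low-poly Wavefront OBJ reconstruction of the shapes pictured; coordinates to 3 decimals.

v -2.699 2.361 0.554
v -2.9 2.126 1.526
v -3.128 3.405 0.718
v -3.329 3.169 1.69
v -1.631 2.751 0.87
v -1.832 2.515 1.842
v -2.06 3.794 1.034
v -2.261 3.559 2.006
v 1.066 0.407 1.614
v 1.746 -0.13 1.357
v 0.114 -0.67 1.343
v 0.794 -1.207 1.086
v 0.708 -0.97 1.954
v 1.297 -0.305 2.122
v 0.563 -0.495 0.578
v 1.152 0.17 0.746
v 1.436 -0.688 0.717
v 1.525 -0.981 1.568
v 0.335 0.181 1.132
v 0.424 -0.112 1.983
v 1.49 0.233 1.51
v 0.37 -1.033 1.19
v 0.32 -0.894 1.701
v 0.72 -1.21 1.55
v 1.225 0.13 1.959
v 1.625 -0.185 1.808
v 1.015 -0.679 2.159
v 0.235 -0.615 0.892
v 0.635 -0.93 0.741
v 1.14 0.41 1.15
v 1.54 0.094 0.999
v 0.845 -0.121 0.541
v 1.707 -0.41 0.982
v 1.148 -1.043 0.823
v 1.012 -0.625 0.524
v 1.358 -0.234 0.623
v 1.76 -0.583 1.482
v 1.2 -1.216 1.322
v 1.149 -1.077 1.833
v 1.495 -0.686 1.932
v 1.577 -0.911 1.106
v 0.66 0.416 1.378
v 0.1 -0.217 1.218
v 0.365 -0.114 0.768
v 0.711 0.277 0.867
v 0.712 0.243 1.877
v 0.153 -0.39 1.718
v 0.502 -0.566 2.077
v 0.848 -0.175 2.176
v 0.283 0.111 1.594
f 2 4 1
f 5 2 1
f 1 4 3
f 3 5 1
f 2 8 4
f 6 2 5
f 6 8 2
f 4 8 3
f 7 5 3
f 3 8 7
f 7 6 5
f 8 6 7
f 9 46 25
f 46 20 49
f 25 49 14
f 46 49 25
f 9 25 21
f 25 14 26
f 21 26 10
f 25 26 21
f 9 21 30
f 21 10 31
f 30 31 16
f 21 31 30
f 9 30 42
f 30 16 45
f 42 45 19
f 30 45 42
f 9 42 46
f 42 19 50
f 46 50 20
f 42 50 46
f 10 26 37
f 26 14 40
f 37 40 18
f 26 40 37
f 14 49 27
f 49 20 48
f 27 48 13
f 49 48 27
f 20 50 47
f 50 19 43
f 47 43 11
f 50 43 47
f 19 45 44
f 45 16 32
f 44 32 15
f 45 32 44
f 16 31 36
f 31 10 33
f 36 33 17
f 31 33 36
f 12 38 24
f 38 18 39
f 24 39 13
f 38 39 24
f 12 24 22
f 24 13 23
f 22 23 11
f 24 23 22
f 12 22 29
f 22 11 28
f 29 28 15
f 22 28 29
f 12 29 34
f 29 15 35
f 34 35 17
f 29 35 34
f 12 34 38
f 34 17 41
f 38 41 18
f 34 41 38
f 13 39 27
f 39 18 40
f 27 40 14
f 39 40 27
f 11 23 47
f 23 13 48
f 47 48 20
f 23 48 47
f 15 28 44
f 28 11 43
f 44 43 19
f 28 43 44
f 17 35 36
f 35 15 32
f 36 32 16
f 35 32 36
f 18 41 37
f 41 17 33
f 37 33 10
f 41 33 37



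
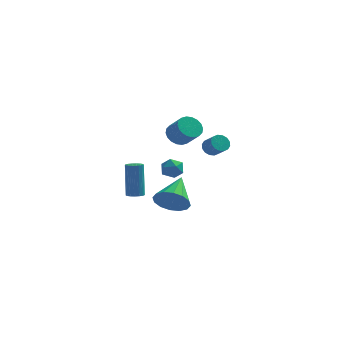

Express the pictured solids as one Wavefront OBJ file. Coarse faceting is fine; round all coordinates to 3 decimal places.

v 1.452 -3.566 -1.038
v 1.825 -3.143 -1.936
v 1.768 -1.734 -0.042
v 1.285 -3.044 -1.946
v 0.79 -3.085 -1.713
v 0.472 -3.255 -1.299
v 0.417 -3.508 -0.816
v 0.638 -3.777 -0.392
v 1.078 -3.99 -0.141
v 1.618 -4.089 -0.131
v 2.113 -4.047 -0.364
v 2.431 -3.877 -0.778
v 2.486 -3.624 -1.261
v 2.265 -3.355 -1.685
v 0.872 4.169 0.646
v 1.401 3.943 0.047
v 2.177 3.246 0.996
v 1.648 3.471 1.594
v 1.543 4.263 0.166
v 2.319 3.566 1.115
v 1.552 4.564 0.38
v 2.328 3.867 1.329
v 1.426 4.787 0.647
v 2.202 4.09 1.596
v 1.19 4.887 0.913
v 1.966 4.19 1.862
v 0.892 4.845 1.126
v 1.668 4.148 2.075
v 0.589 4.669 1.244
v 1.365 3.972 2.193
v 0.343 4.394 1.244
v 1.119 3.697 2.193
v 0.201 4.074 1.125
v 0.977 3.377 2.074
v 0.192 3.773 0.911
v 0.968 3.076 1.86
v 0.318 3.55 0.644
v 1.094 2.853 1.593
v 0.554 3.45 0.378
v 1.33 2.753 1.327
v 0.852 3.492 0.165
v 1.628 2.795 1.114
v 1.155 3.668 0.047
v 1.931 2.971 0.996
v -1.048 0.085 -2.441
v -0.743 -0.329 -2.311
v -0.867 0.242 -0.19
v -1.172 0.655 -0.319
v -0.577 -0.141 -2.352
v -0.701 0.429 -0.231
v -0.519 0.098 -2.413
v -0.643 0.669 -0.292
v -0.582 0.334 -2.481
v -0.706 0.905 -0.359
v -0.752 0.513 -2.539
v -0.876 1.084 -0.418
v -0.99 0.594 -2.574
v -1.114 1.165 -0.453
v -1.241 0.558 -2.579
v -1.365 1.129 -0.458
v -1.448 0.414 -2.552
v -1.572 0.985 -0.431
v -1.563 0.194 -2.5
v -1.687 0.765 -0.379
v -1.561 -0.051 -2.434
v -1.684 0.52 -0.313
v -1.44 -0.265 -2.369
v -1.564 0.306 -0.248
v -1.23 -0.398 -2.321
v -1.354 0.172 -0.2
v -0.979 -0.422 -2.3
v -1.102 0.149 -0.179
v 1.514 -3.165 1.839
v 2.05 -3.623 1.962
v 0.99 -3.957 1.178
v 1.526 -4.415 1.301
v 1.078 -4.237 1.83
v 1.402 -3.747 2.238
v 1.638 -3.833 0.902
v 1.962 -3.343 1.31
v 2.126 -4.035 1.383
v 1.78 -4.285 1.957
v 1.26 -3.295 1.183
v 0.914 -3.545 1.757
v 3.049 1.549 0.874
v 3.464 1.475 0.433
v 4.046 0.857 1.085
v 3.631 0.931 1.526
v 3.558 1.731 0.592
v 4.14 1.113 1.243
v 3.516 1.939 0.827
v 4.098 1.321 1.478
v 3.348 2.041 1.074
v 3.931 1.424 1.725
v 3.101 2.012 1.268
v 3.683 1.394 1.919
v 2.839 1.859 1.356
v 3.422 1.241 2.007
v 2.634 1.623 1.315
v 3.216 1.005 1.967
v 2.54 1.367 1.157
v 3.122 0.749 1.808
v 2.582 1.159 0.922
v 3.164 0.541 1.573
v 2.749 1.056 0.675
v 3.332 0.439 1.326
v 2.997 1.086 0.481
v 3.579 0.468 1.132
v 3.258 1.239 0.393
v 3.841 0.621 1.044
f 2 1 4
f 2 4 3
f 4 1 5
f 4 5 3
f 5 1 6
f 5 6 3
f 6 1 7
f 6 7 3
f 7 1 8
f 7 8 3
f 8 1 9
f 8 9 3
f 9 1 10
f 9 10 3
f 10 1 11
f 10 11 3
f 11 1 12
f 11 12 3
f 12 1 13
f 12 13 3
f 13 1 14
f 13 14 3
f 14 1 2
f 14 2 3
f 16 15 19
f 16 19 17
f 17 19 20
f 17 20 18
f 19 15 21
f 19 21 20
f 20 21 22
f 20 22 18
f 21 15 23
f 21 23 22
f 22 23 24
f 22 24 18
f 23 15 25
f 23 25 24
f 24 25 26
f 24 26 18
f 25 15 27
f 25 27 26
f 26 27 28
f 26 28 18
f 27 15 29
f 27 29 28
f 28 29 30
f 28 30 18
f 29 15 31
f 29 31 30
f 30 31 32
f 30 32 18
f 31 15 33
f 31 33 32
f 32 33 34
f 32 34 18
f 33 15 35
f 33 35 34
f 34 35 36
f 34 36 18
f 35 15 37
f 35 37 36
f 36 37 38
f 36 38 18
f 37 15 39
f 37 39 38
f 38 39 40
f 38 40 18
f 39 15 41
f 39 41 40
f 40 41 42
f 40 42 18
f 41 15 43
f 41 43 42
f 42 43 44
f 42 44 18
f 43 15 16
f 43 16 44
f 44 16 17
f 44 17 18
f 46 45 49
f 46 49 47
f 47 49 50
f 47 50 48
f 49 45 51
f 49 51 50
f 50 51 52
f 50 52 48
f 51 45 53
f 51 53 52
f 52 53 54
f 52 54 48
f 53 45 55
f 53 55 54
f 54 55 56
f 54 56 48
f 55 45 57
f 55 57 56
f 56 57 58
f 56 58 48
f 57 45 59
f 57 59 58
f 58 59 60
f 58 60 48
f 59 45 61
f 59 61 60
f 60 61 62
f 60 62 48
f 61 45 63
f 61 63 62
f 62 63 64
f 62 64 48
f 63 45 65
f 63 65 64
f 64 65 66
f 64 66 48
f 65 45 67
f 65 67 66
f 66 67 68
f 66 68 48
f 67 45 69
f 67 69 68
f 68 69 70
f 68 70 48
f 69 45 71
f 69 71 70
f 70 71 72
f 70 72 48
f 71 45 46
f 71 46 72
f 72 46 47
f 72 47 48
f 73 84 78
f 73 78 74
f 73 74 80
f 73 80 83
f 73 83 84
f 74 78 82
f 78 84 77
f 84 83 75
f 83 80 79
f 80 74 81
f 76 82 77
f 76 77 75
f 76 75 79
f 76 79 81
f 76 81 82
f 77 82 78
f 75 77 84
f 79 75 83
f 81 79 80
f 82 81 74
f 86 85 89
f 86 89 87
f 87 89 90
f 87 90 88
f 89 85 91
f 89 91 90
f 90 91 92
f 90 92 88
f 91 85 93
f 91 93 92
f 92 93 94
f 92 94 88
f 93 85 95
f 93 95 94
f 94 95 96
f 94 96 88
f 95 85 97
f 95 97 96
f 96 97 98
f 96 98 88
f 97 85 99
f 97 99 98
f 98 99 100
f 98 100 88
f 99 85 101
f 99 101 100
f 100 101 102
f 100 102 88
f 101 85 103
f 101 103 102
f 102 103 104
f 102 104 88
f 103 85 105
f 103 105 104
f 104 105 106
f 104 106 88
f 105 85 107
f 105 107 106
f 106 107 108
f 106 108 88
f 107 85 109
f 107 109 108
f 108 109 110
f 108 110 88
f 109 85 86
f 109 86 110
f 110 86 87
f 110 87 88



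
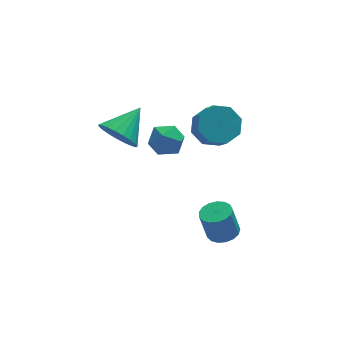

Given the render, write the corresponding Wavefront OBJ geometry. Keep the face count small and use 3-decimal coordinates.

v 3.234 1.945 0.388
v 4.326 2.075 0.435
v 4.397 1.086 1.52
v 3.306 0.955 1.472
v 3.915 2.605 0.945
v 3.987 1.615 2.03
v 3.106 2.748 1.129
v 3.178 1.758 2.213
v 2.372 2.42 0.878
v 2.443 1.431 1.963
v 2.143 1.814 0.34
v 2.214 0.825 1.425
v 2.553 1.285 -0.17
v 2.625 0.295 0.915
v 3.362 1.142 -0.353
v 3.434 0.152 0.731
v 4.097 1.469 -0.103
v 4.168 0.48 0.982
v 0.553 -0.516 1.953
v 1.165 -0.76 2.633
v -0.605 -1.04 2.807
v 0.007 -1.284 3.487
v -0.156 -0.37 3.303
v 0.559 -0.046 2.775
v 0.001 -1.754 2.665
v 0.716 -1.43 2.137
v 0.823 -1.525 3.073
v 0.727 -0.67 3.467
v -0.167 -1.13 1.973
v -0.263 -0.275 2.367
v -1.663 0.52 2.155
v -0.903 -0.171 1.823
v -0.357 1.52 3.065
v -0.904 0.132 1.492
v -1.036 0.502 1.275
v -1.277 0.876 1.211
v -1.585 1.188 1.309
v -1.906 1.384 1.554
v -2.185 1.431 1.903
v -2.374 1.321 2.295
v -2.44 1.072 2.663
v -2.371 0.728 2.943
v -2.181 0.348 3.087
v -1.9 -0.003 3.069
v -1.579 -0.263 2.894
v -1.272 -0.387 2.591
v -1.033 -0.355 2.212
v 2.796 -1.802 -4.121
v 3.382 -1.247 -4.045
v 3.029 -1.084 -2.523
v 2.444 -1.638 -2.599
v 3.069 -1.039 -4.139
v 2.716 -0.876 -2.618
v 2.693 -1.006 -4.23
v 2.341 -0.842 -2.709
v 2.341 -1.155 -4.295
v 1.989 -0.991 -2.774
v 2.094 -1.452 -4.321
v 1.741 -1.288 -2.8
v 2.007 -1.829 -4.3
v 1.655 -1.666 -2.779
v 2.101 -2.2 -4.239
v 1.749 -2.037 -2.718
v 2.354 -2.48 -4.15
v 2.002 -2.316 -2.629
v 2.709 -2.604 -4.055
v 2.356 -2.441 -2.533
v 3.083 -2.545 -3.974
v 2.731 -2.381 -2.453
v 3.392 -2.315 -3.927
v 3.04 -2.152 -2.406
v 3.564 -1.968 -3.925
v 3.212 -1.804 -2.404
v 3.561 -1.583 -3.967
v 3.208 -1.419 -2.446
f 2 1 5
f 2 5 3
f 3 5 6
f 3 6 4
f 5 1 7
f 5 7 6
f 6 7 8
f 6 8 4
f 7 1 9
f 7 9 8
f 8 9 10
f 8 10 4
f 9 1 11
f 9 11 10
f 10 11 12
f 10 12 4
f 11 1 13
f 11 13 12
f 12 13 14
f 12 14 4
f 13 1 15
f 13 15 14
f 14 15 16
f 14 16 4
f 15 1 17
f 15 17 16
f 16 17 18
f 16 18 4
f 17 1 2
f 17 2 18
f 18 2 3
f 18 3 4
f 19 30 24
f 19 24 20
f 19 20 26
f 19 26 29
f 19 29 30
f 20 24 28
f 24 30 23
f 30 29 21
f 29 26 25
f 26 20 27
f 22 28 23
f 22 23 21
f 22 21 25
f 22 25 27
f 22 27 28
f 23 28 24
f 21 23 30
f 25 21 29
f 27 25 26
f 28 27 20
f 32 31 34
f 32 34 33
f 34 31 35
f 34 35 33
f 35 31 36
f 35 36 33
f 36 31 37
f 36 37 33
f 37 31 38
f 37 38 33
f 38 31 39
f 38 39 33
f 39 31 40
f 39 40 33
f 40 31 41
f 40 41 33
f 41 31 42
f 41 42 33
f 42 31 43
f 42 43 33
f 43 31 44
f 43 44 33
f 44 31 45
f 44 45 33
f 45 31 46
f 45 46 33
f 46 31 47
f 46 47 33
f 47 31 32
f 47 32 33
f 49 48 52
f 49 52 50
f 50 52 53
f 50 53 51
f 52 48 54
f 52 54 53
f 53 54 55
f 53 55 51
f 54 48 56
f 54 56 55
f 55 56 57
f 55 57 51
f 56 48 58
f 56 58 57
f 57 58 59
f 57 59 51
f 58 48 60
f 58 60 59
f 59 60 61
f 59 61 51
f 60 48 62
f 60 62 61
f 61 62 63
f 61 63 51
f 62 48 64
f 62 64 63
f 63 64 65
f 63 65 51
f 64 48 66
f 64 66 65
f 65 66 67
f 65 67 51
f 66 48 68
f 66 68 67
f 67 68 69
f 67 69 51
f 68 48 70
f 68 70 69
f 69 70 71
f 69 71 51
f 70 48 72
f 70 72 71
f 71 72 73
f 71 73 51
f 72 48 74
f 72 74 73
f 73 74 75
f 73 75 51
f 74 48 49
f 74 49 75
f 75 49 50
f 75 50 51



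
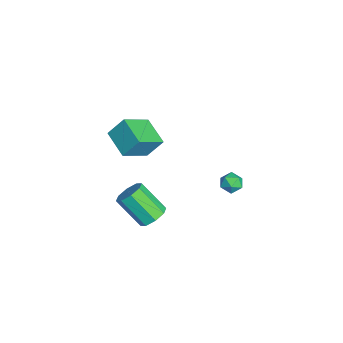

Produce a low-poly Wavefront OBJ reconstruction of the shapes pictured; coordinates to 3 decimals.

v 3.431 -1.84 -0.856
v 4.137 -1.804 -0.442
v 3.356 -2.943 0.991
v 2.649 -2.98 0.576
v 3.744 -1.34 -0.287
v 2.963 -2.479 1.145
v 3.167 -1.169 -0.466
v 2.386 -2.308 0.966
v 2.744 -1.392 -0.873
v 1.963 -2.531 0.559
v 2.724 -1.877 -1.271
v 1.943 -3.016 0.162
v 3.117 -2.341 -1.425
v 2.336 -3.48 0.007
v 3.694 -2.512 -1.246
v 2.913 -3.651 0.186
v 4.117 -2.289 -0.839
v 3.336 -3.428 0.593
v -4.529 -2.106 -1.369
v -4.482 -1.229 -0.253
v -2.981 -1.464 -1.939
v -2.935 -0.586 -0.823
v -3.565 -3.494 -0.317
v -3.519 -2.616 0.799
v -2.018 -2.851 -0.887
v -1.971 -1.974 0.229
v 0.472 2.889 -1.958
v 0.939 3.045 -1.469
v 0.101 2.035 -1.331
v 0.568 2.191 -0.842
v 0.034 2.618 -0.961
v 0.263 3.146 -1.348
v 0.777 1.934 -1.452
v 1.006 2.462 -1.839
v 1.127 2.456 -1.156
v 0.668 2.878 -0.853
v 0.372 2.202 -1.947
v -0.087 2.624 -1.644
f 2 1 5
f 2 5 3
f 3 5 6
f 3 6 4
f 5 1 7
f 5 7 6
f 6 7 8
f 6 8 4
f 7 1 9
f 7 9 8
f 8 9 10
f 8 10 4
f 9 1 11
f 9 11 10
f 10 11 12
f 10 12 4
f 11 1 13
f 11 13 12
f 12 13 14
f 12 14 4
f 13 1 15
f 13 15 14
f 14 15 16
f 14 16 4
f 15 1 17
f 15 17 16
f 16 17 18
f 16 18 4
f 17 1 2
f 17 2 18
f 18 2 3
f 18 3 4
f 20 22 19
f 23 20 19
f 19 22 21
f 21 23 19
f 20 26 22
f 24 20 23
f 24 26 20
f 22 26 21
f 25 23 21
f 21 26 25
f 25 24 23
f 26 24 25
f 27 38 32
f 27 32 28
f 27 28 34
f 27 34 37
f 27 37 38
f 28 32 36
f 32 38 31
f 38 37 29
f 37 34 33
f 34 28 35
f 30 36 31
f 30 31 29
f 30 29 33
f 30 33 35
f 30 35 36
f 31 36 32
f 29 31 38
f 33 29 37
f 35 33 34
f 36 35 28



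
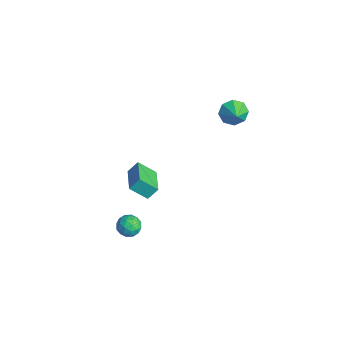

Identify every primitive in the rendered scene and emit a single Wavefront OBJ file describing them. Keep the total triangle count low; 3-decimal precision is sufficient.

v 0.05 -3.809 -0.624
v 0.426 -3.373 -0.165
v 0.914 -4.627 -0.555
v 1.29 -4.191 -0.096
v 0.662 -4.504 0.126
v 0.128 -3.999 0.083
v 1.212 -4.001 -0.803
v 0.678 -3.496 -0.846
v 1.144 -3.492 -0.276
v 0.804 -3.803 0.298
v 0.536 -4.197 -1.018
v 0.196 -4.508 -0.444
v 0.162 -3.52 -0.4
v 1.178 -4.48 -0.32
v 0.808 -4.665 -0.189
v 1.029 -4.408 0.081
v -0.013 -3.887 -0.255
v 0.208 -3.631 0.015
v 0.347 -4.296 0.186
v 1.132 -4.369 -0.735
v 1.353 -4.113 -0.465
v 0.311 -3.592 -0.801
v 0.532 -3.335 -0.531
v 0.993 -3.704 -0.906
v 0.805 -3.333 -0.196
v 1.313 -3.814 -0.155
v 1.267 -3.702 -0.571
v 0.954 -3.405 -0.596
v 0.606 -3.516 0.141
v 1.113 -3.996 0.182
v 0.744 -4.18 0.312
v 0.43 -3.884 0.287
v 1.028 -3.586 0.076
v 0.227 -4.004 -0.902
v 0.734 -4.484 -0.861
v 0.91 -4.116 -1.007
v 0.596 -3.82 -1.032
v 0.027 -4.186 -0.565
v 0.535 -4.667 -0.524
v 0.386 -4.595 -0.124
v 0.073 -4.298 -0.149
v 0.312 -4.414 -0.796
v -4.667 -1.624 -1.819
v -4.582 -1.015 -1.135
v -4.107 -0.743 -2.674
v -4.021 -0.134 -1.991
v -2.939 -2.326 -1.409
v -2.853 -1.717 -0.726
v -2.378 -1.445 -2.265
v -2.293 -0.836 -1.581
v -2.214 3.777 3.677
v -1.802 3.625 2.938
v -1.366 3.523 4.203
v -1.739 4.249 3.138
v -1.955 4.596 3.653
v -2.323 4.464 4.183
v -2.627 3.929 4.416
v -2.69 3.305 4.216
v -2.474 2.957 3.701
v -2.106 3.09 3.171
f 1 38 17
f 38 12 41
f 17 41 6
f 38 41 17
f 1 17 13
f 17 6 18
f 13 18 2
f 17 18 13
f 1 13 22
f 13 2 23
f 22 23 8
f 13 23 22
f 1 22 34
f 22 8 37
f 34 37 11
f 22 37 34
f 1 34 38
f 34 11 42
f 38 42 12
f 34 42 38
f 2 18 29
f 18 6 32
f 29 32 10
f 18 32 29
f 6 41 19
f 41 12 40
f 19 40 5
f 41 40 19
f 12 42 39
f 42 11 35
f 39 35 3
f 42 35 39
f 11 37 36
f 37 8 24
f 36 24 7
f 37 24 36
f 8 23 28
f 23 2 25
f 28 25 9
f 23 25 28
f 4 30 16
f 30 10 31
f 16 31 5
f 30 31 16
f 4 16 14
f 16 5 15
f 14 15 3
f 16 15 14
f 4 14 21
f 14 3 20
f 21 20 7
f 14 20 21
f 4 21 26
f 21 7 27
f 26 27 9
f 21 27 26
f 4 26 30
f 26 9 33
f 30 33 10
f 26 33 30
f 5 31 19
f 31 10 32
f 19 32 6
f 31 32 19
f 3 15 39
f 15 5 40
f 39 40 12
f 15 40 39
f 7 20 36
f 20 3 35
f 36 35 11
f 20 35 36
f 9 27 28
f 27 7 24
f 28 24 8
f 27 24 28
f 10 33 29
f 33 9 25
f 29 25 2
f 33 25 29
f 44 46 43
f 47 44 43
f 43 46 45
f 45 47 43
f 44 50 46
f 48 44 47
f 48 50 44
f 46 50 45
f 49 47 45
f 45 50 49
f 49 48 47
f 50 48 49
f 52 51 54
f 52 54 53
f 54 51 55
f 54 55 53
f 55 51 56
f 55 56 53
f 56 51 57
f 56 57 53
f 57 51 58
f 57 58 53
f 58 51 59
f 58 59 53
f 59 51 60
f 59 60 53
f 60 51 52
f 60 52 53



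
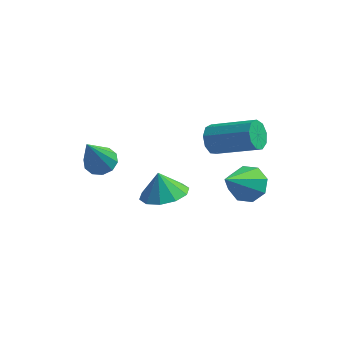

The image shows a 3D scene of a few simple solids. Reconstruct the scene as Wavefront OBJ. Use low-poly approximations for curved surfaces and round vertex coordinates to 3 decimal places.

v 0.15 -0.8 1.471
v 0.975 -0.336 1.626
v -0.15 -0.6 2.469
v 0.578 0.058 1.428
v 0.017 0.124 1.247
v -0.493 -0.163 1.151
v -0.758 -0.693 1.178
v -0.676 -1.264 1.317
v -0.279 -1.658 1.514
v 0.282 -1.724 1.696
v 0.792 -1.437 1.792
v 1.057 -0.907 1.765
v 2.469 2.63 -0.42
v 2.837 2.017 -0.898
v 1.931 1.15 1.06
v 3.257 2.291 -0.472
v 3.216 2.763 -0.015
v 2.736 3.157 0.205
v 2.1 3.242 0.059
v 1.68 2.968 -0.367
v 1.722 2.496 -0.824
v 2.201 2.102 -1.044
v 1.207 1.946 2.624
v 1.495 2.136 2.038
v 3.301 2.024 2.891
v 3.013 1.834 3.476
v 1.397 2.511 2.296
v 3.203 2.399 3.148
v 1.21 2.621 2.707
v 3.015 2.509 3.56
v 1.021 2.415 3.079
v 2.827 2.303 3.932
v 0.92 1.99 3.238
v 2.725 1.878 4.091
v 0.953 1.544 3.11
v 2.758 1.432 3.962
v 1.105 1.287 2.754
v 2.91 1.174 3.606
v 1.305 1.337 2.337
v 3.11 1.225 3.19
v 1.459 1.673 2.054
v 3.265 1.561 2.907
v -2.373 -0.661 2.634
v -1.709 -0.63 2.715
v -2.547 -1.619 4.426
v -1.874 -0.288 2.881
v -2.23 -0.089 2.953
v -2.641 -0.109 2.903
v -2.949 -0.339 2.75
v -3.038 -0.692 2.553
v -2.872 -1.033 2.386
v -2.516 -1.232 2.314
v -2.106 -1.213 2.364
v -1.797 -0.983 2.517
f 2 1 4
f 2 4 3
f 4 1 5
f 4 5 3
f 5 1 6
f 5 6 3
f 6 1 7
f 6 7 3
f 7 1 8
f 7 8 3
f 8 1 9
f 8 9 3
f 9 1 10
f 9 10 3
f 10 1 11
f 10 11 3
f 11 1 12
f 11 12 3
f 12 1 2
f 12 2 3
f 14 13 16
f 14 16 15
f 16 13 17
f 16 17 15
f 17 13 18
f 17 18 15
f 18 13 19
f 18 19 15
f 19 13 20
f 19 20 15
f 20 13 21
f 20 21 15
f 21 13 22
f 21 22 15
f 22 13 14
f 22 14 15
f 24 23 27
f 24 27 25
f 25 27 28
f 25 28 26
f 27 23 29
f 27 29 28
f 28 29 30
f 28 30 26
f 29 23 31
f 29 31 30
f 30 31 32
f 30 32 26
f 31 23 33
f 31 33 32
f 32 33 34
f 32 34 26
f 33 23 35
f 33 35 34
f 34 35 36
f 34 36 26
f 35 23 37
f 35 37 36
f 36 37 38
f 36 38 26
f 37 23 39
f 37 39 38
f 38 39 40
f 38 40 26
f 39 23 41
f 39 41 40
f 40 41 42
f 40 42 26
f 41 23 24
f 41 24 42
f 42 24 25
f 42 25 26
f 44 43 46
f 44 46 45
f 46 43 47
f 46 47 45
f 47 43 48
f 47 48 45
f 48 43 49
f 48 49 45
f 49 43 50
f 49 50 45
f 50 43 51
f 50 51 45
f 51 43 52
f 51 52 45
f 52 43 53
f 52 53 45
f 53 43 54
f 53 54 45
f 54 43 44
f 54 44 45



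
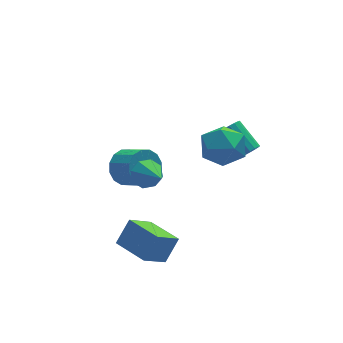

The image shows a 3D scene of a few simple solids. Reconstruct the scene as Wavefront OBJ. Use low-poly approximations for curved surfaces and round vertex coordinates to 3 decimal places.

v -2.209 0.925 -0.262
v -1.961 0.518 -0.892
v -2.131 -0.705 0.822
v -1.504 0.752 -0.573
v -1.46 1.088 -0.072
v -1.854 1.328 0.317
v -2.457 1.333 0.368
v -2.914 1.099 0.049
v -2.958 0.763 -0.452
v -2.564 0.523 -0.842
v 1.861 -1.138 1.697
v 2.226 -1.306 2.116
v 1.784 -0.049 3.002
v 1.419 0.118 2.583
v 2.38 -1.139 1.956
v 1.938 0.118 2.842
v 2.415 -0.972 1.737
v 1.973 0.285 2.623
v 2.323 -0.843 1.509
v 1.882 0.414 2.395
v 2.126 -0.782 1.324
v 1.684 0.475 2.21
v 1.868 -0.802 1.224
v 1.426 0.454 2.11
v 1.608 -0.9 1.233
v 1.166 0.357 2.119
v 1.406 -1.052 1.348
v 0.964 0.205 2.234
v 1.308 -1.224 1.543
v 0.867 0.033 2.429
v 1.337 -1.376 1.773
v 0.896 -0.119 2.659
v 1.486 -1.474 1.986
v 1.044 -0.217 2.872
v 1.721 -1.495 2.132
v 1.279 -0.238 3.019
v 1.988 -1.434 2.179
v 1.546 -0.177 3.066
v -4.213 -3.879 -1.301
v -3.442 -3.514 -0.255
v -4.869 -2.227 -1.395
v -4.098 -1.861 -0.349
v -3.062 -3.479 -2.291
v -2.291 -3.113 -1.245
v -3.718 -1.826 -2.385
v -2.947 -1.461 -1.339
v -0.507 -1.448 2.438
v 0.312 -0.631 2.44
v 0.528 -2.489 3.6
v 1.347 -1.672 3.602
v 0.328 -1.471 4.113
v -0.311 -0.828 3.394
v 1.151 -2.292 2.646
v 0.512 -1.649 1.927
v 1.337 -1.153 2.569
v 0.828 -0.646 3.475
v 0.012 -2.474 2.565
v -0.497 -1.967 3.471
v -2.483 2.91 -1.455
v -2.024 3.553 -0.858
v -1.459 2.474 -0.128
v -1.917 1.83 -0.725
v -2.478 3.466 -0.636
v -1.913 2.387 0.094
v -2.933 3.23 -0.633
v -2.368 2.15 0.097
v -3.267 2.908 -0.851
v -2.702 1.828 -0.121
v -3.391 2.586 -1.23
v -2.826 1.507 -0.5
v -3.271 2.351 -1.67
v -2.706 1.272 -0.94
v -2.941 2.266 -2.052
v -2.376 1.187 -1.322
v -2.487 2.353 -2.274
v -1.922 1.274 -1.544
v -2.032 2.59 -2.277
v -1.467 1.51 -1.547
v -1.698 2.912 -2.059
v -1.133 1.832 -1.329
v -1.574 3.233 -1.68
v -1.009 2.154 -0.95
v -1.694 3.468 -1.24
v -1.129 2.389 -0.51
f 2 1 4
f 2 4 3
f 4 1 5
f 4 5 3
f 5 1 6
f 5 6 3
f 6 1 7
f 6 7 3
f 7 1 8
f 7 8 3
f 8 1 9
f 8 9 3
f 9 1 10
f 9 10 3
f 10 1 2
f 10 2 3
f 12 11 15
f 12 15 13
f 13 15 16
f 13 16 14
f 15 11 17
f 15 17 16
f 16 17 18
f 16 18 14
f 17 11 19
f 17 19 18
f 18 19 20
f 18 20 14
f 19 11 21
f 19 21 20
f 20 21 22
f 20 22 14
f 21 11 23
f 21 23 22
f 22 23 24
f 22 24 14
f 23 11 25
f 23 25 24
f 24 25 26
f 24 26 14
f 25 11 27
f 25 27 26
f 26 27 28
f 26 28 14
f 27 11 29
f 27 29 28
f 28 29 30
f 28 30 14
f 29 11 31
f 29 31 30
f 30 31 32
f 30 32 14
f 31 11 33
f 31 33 32
f 32 33 34
f 32 34 14
f 33 11 35
f 33 35 34
f 34 35 36
f 34 36 14
f 35 11 37
f 35 37 36
f 36 37 38
f 36 38 14
f 37 11 12
f 37 12 38
f 38 12 13
f 38 13 14
f 40 42 39
f 43 40 39
f 39 42 41
f 41 43 39
f 40 46 42
f 44 40 43
f 44 46 40
f 42 46 41
f 45 43 41
f 41 46 45
f 45 44 43
f 46 44 45
f 47 58 52
f 47 52 48
f 47 48 54
f 47 54 57
f 47 57 58
f 48 52 56
f 52 58 51
f 58 57 49
f 57 54 53
f 54 48 55
f 50 56 51
f 50 51 49
f 50 49 53
f 50 53 55
f 50 55 56
f 51 56 52
f 49 51 58
f 53 49 57
f 55 53 54
f 56 55 48
f 60 59 63
f 60 63 61
f 61 63 64
f 61 64 62
f 63 59 65
f 63 65 64
f 64 65 66
f 64 66 62
f 65 59 67
f 65 67 66
f 66 67 68
f 66 68 62
f 67 59 69
f 67 69 68
f 68 69 70
f 68 70 62
f 69 59 71
f 69 71 70
f 70 71 72
f 70 72 62
f 71 59 73
f 71 73 72
f 72 73 74
f 72 74 62
f 73 59 75
f 73 75 74
f 74 75 76
f 74 76 62
f 75 59 77
f 75 77 76
f 76 77 78
f 76 78 62
f 77 59 79
f 77 79 78
f 78 79 80
f 78 80 62
f 79 59 81
f 79 81 80
f 80 81 82
f 80 82 62
f 81 59 83
f 81 83 82
f 82 83 84
f 82 84 62
f 83 59 60
f 83 60 84
f 84 60 61
f 84 61 62



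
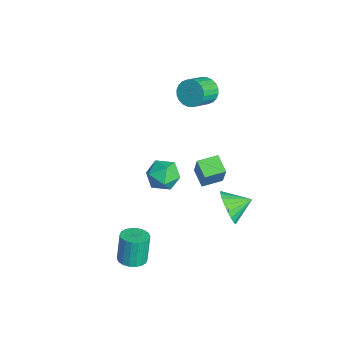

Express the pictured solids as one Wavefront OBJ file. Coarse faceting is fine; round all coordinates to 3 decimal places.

v 2.155 -2.853 -3.275
v 2.814 -3.172 -3.072
v 2.445 -2.925 -1.483
v 1.785 -2.607 -1.685
v 2.895 -2.845 -3.104
v 2.526 -2.599 -1.515
v 2.83 -2.52 -3.169
v 2.46 -2.273 -1.58
v 2.63 -2.26 -3.256
v 2.261 -2.014 -1.667
v 2.337 -2.119 -3.346
v 1.967 -1.872 -1.757
v 2.007 -2.122 -3.422
v 1.638 -1.876 -1.833
v 1.707 -2.271 -3.469
v 1.337 -2.025 -1.88
v 1.495 -2.535 -3.477
v 1.126 -2.288 -1.888
v 1.414 -2.861 -3.445
v 1.045 -2.615 -1.856
v 1.48 -3.187 -3.38
v 1.11 -2.94 -1.791
v 1.679 -3.446 -3.293
v 1.31 -3.2 -1.704
v 1.973 -3.588 -3.203
v 1.603 -3.341 -1.614
v 2.302 -3.584 -3.127
v 1.933 -3.338 -1.538
v 2.603 -3.435 -3.08
v 2.233 -3.189 -1.491
v -0.014 2.697 -2.679
v 0.484 2.35 -1.809
v 0.054 3.943 -2.221
v 0.821 2.432 -2.081
v 1.013 2.559 -2.457
v 1.029 2.71 -2.871
v 0.863 2.859 -3.251
v 0.547 2.98 -3.533
v 0.133 3.051 -3.667
v -0.306 3.062 -3.63
v -0.695 3.009 -3.429
v -0.966 2.902 -3.098
v -1.072 2.76 -2.694
v -0.995 2.607 -2.288
v -0.749 2.469 -1.95
v -0.375 2.371 -1.737
v 0.061 2.329 -1.688
v -4.095 2.483 3.399
v -3.704 2.27 2.699
v -2.973 1.304 3.401
v -3.365 1.517 4.101
v -3.508 2.501 2.813
v -2.777 1.535 3.515
v -3.401 2.729 3.016
v -2.671 1.764 3.718
v -3.4 2.92 3.277
v -2.67 1.954 3.98
v -3.505 3.045 3.557
v -2.775 2.079 4.26
v -3.7 3.084 3.813
v -2.969 2.118 4.516
v -3.955 3.031 4.006
v -3.224 2.065 4.709
v -4.231 2.895 4.106
v -3.5 1.929 4.809
v -4.487 2.696 4.099
v -3.756 1.73 4.801
v -4.683 2.465 3.985
v -3.952 1.499 4.687
v -4.789 2.236 3.782
v -4.059 1.271 4.484
v -4.79 2.046 3.52
v -4.06 1.08 4.223
v -4.685 1.921 3.24
v -3.955 0.955 3.943
v -4.491 1.882 2.984
v -3.76 0.916 3.687
v -4.236 1.935 2.791
v -3.505 0.969 3.494
v -3.96 2.071 2.691
v -3.229 1.105 3.394
v 0.537 0.727 1.703
v 1.053 0.738 3.015
v 0.39 1.836 1.751
v 0.906 1.848 3.063
v 1.514 0.872 1.317
v 2.03 0.884 2.629
v 1.367 1.982 1.365
v 1.883 1.993 2.677
v -1.997 0.151 -2.519
v -1.681 -0.272 -1.647
v -3.559 0.072 -1.993
v -3.243 -0.351 -1.121
v -3.028 0.625 -1.321
v -2.062 0.674 -1.646
v -3.178 -0.874 -1.994
v -2.212 -0.825 -2.319
v -2.411 -0.906 -1.322
v -2.318 0.021 -0.906
v -2.922 -0.221 -2.734
v -2.829 0.706 -2.318
f 2 1 5
f 2 5 3
f 3 5 6
f 3 6 4
f 5 1 7
f 5 7 6
f 6 7 8
f 6 8 4
f 7 1 9
f 7 9 8
f 8 9 10
f 8 10 4
f 9 1 11
f 9 11 10
f 10 11 12
f 10 12 4
f 11 1 13
f 11 13 12
f 12 13 14
f 12 14 4
f 13 1 15
f 13 15 14
f 14 15 16
f 14 16 4
f 15 1 17
f 15 17 16
f 16 17 18
f 16 18 4
f 17 1 19
f 17 19 18
f 18 19 20
f 18 20 4
f 19 1 21
f 19 21 20
f 20 21 22
f 20 22 4
f 21 1 23
f 21 23 22
f 22 23 24
f 22 24 4
f 23 1 25
f 23 25 24
f 24 25 26
f 24 26 4
f 25 1 27
f 25 27 26
f 26 27 28
f 26 28 4
f 27 1 29
f 27 29 28
f 28 29 30
f 28 30 4
f 29 1 2
f 29 2 30
f 30 2 3
f 30 3 4
f 32 31 34
f 32 34 33
f 34 31 35
f 34 35 33
f 35 31 36
f 35 36 33
f 36 31 37
f 36 37 33
f 37 31 38
f 37 38 33
f 38 31 39
f 38 39 33
f 39 31 40
f 39 40 33
f 40 31 41
f 40 41 33
f 41 31 42
f 41 42 33
f 42 31 43
f 42 43 33
f 43 31 44
f 43 44 33
f 44 31 45
f 44 45 33
f 45 31 46
f 45 46 33
f 46 31 47
f 46 47 33
f 47 31 32
f 47 32 33
f 49 48 52
f 49 52 50
f 50 52 53
f 50 53 51
f 52 48 54
f 52 54 53
f 53 54 55
f 53 55 51
f 54 48 56
f 54 56 55
f 55 56 57
f 55 57 51
f 56 48 58
f 56 58 57
f 57 58 59
f 57 59 51
f 58 48 60
f 58 60 59
f 59 60 61
f 59 61 51
f 60 48 62
f 60 62 61
f 61 62 63
f 61 63 51
f 62 48 64
f 62 64 63
f 63 64 65
f 63 65 51
f 64 48 66
f 64 66 65
f 65 66 67
f 65 67 51
f 66 48 68
f 66 68 67
f 67 68 69
f 67 69 51
f 68 48 70
f 68 70 69
f 69 70 71
f 69 71 51
f 70 48 72
f 70 72 71
f 71 72 73
f 71 73 51
f 72 48 74
f 72 74 73
f 73 74 75
f 73 75 51
f 74 48 76
f 74 76 75
f 75 76 77
f 75 77 51
f 76 48 78
f 76 78 77
f 77 78 79
f 77 79 51
f 78 48 80
f 78 80 79
f 79 80 81
f 79 81 51
f 80 48 49
f 80 49 81
f 81 49 50
f 81 50 51
f 83 85 82
f 86 83 82
f 82 85 84
f 84 86 82
f 83 89 85
f 87 83 86
f 87 89 83
f 85 89 84
f 88 86 84
f 84 89 88
f 88 87 86
f 89 87 88
f 90 101 95
f 90 95 91
f 90 91 97
f 90 97 100
f 90 100 101
f 91 95 99
f 95 101 94
f 101 100 92
f 100 97 96
f 97 91 98
f 93 99 94
f 93 94 92
f 93 92 96
f 93 96 98
f 93 98 99
f 94 99 95
f 92 94 101
f 96 92 100
f 98 96 97
f 99 98 91

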